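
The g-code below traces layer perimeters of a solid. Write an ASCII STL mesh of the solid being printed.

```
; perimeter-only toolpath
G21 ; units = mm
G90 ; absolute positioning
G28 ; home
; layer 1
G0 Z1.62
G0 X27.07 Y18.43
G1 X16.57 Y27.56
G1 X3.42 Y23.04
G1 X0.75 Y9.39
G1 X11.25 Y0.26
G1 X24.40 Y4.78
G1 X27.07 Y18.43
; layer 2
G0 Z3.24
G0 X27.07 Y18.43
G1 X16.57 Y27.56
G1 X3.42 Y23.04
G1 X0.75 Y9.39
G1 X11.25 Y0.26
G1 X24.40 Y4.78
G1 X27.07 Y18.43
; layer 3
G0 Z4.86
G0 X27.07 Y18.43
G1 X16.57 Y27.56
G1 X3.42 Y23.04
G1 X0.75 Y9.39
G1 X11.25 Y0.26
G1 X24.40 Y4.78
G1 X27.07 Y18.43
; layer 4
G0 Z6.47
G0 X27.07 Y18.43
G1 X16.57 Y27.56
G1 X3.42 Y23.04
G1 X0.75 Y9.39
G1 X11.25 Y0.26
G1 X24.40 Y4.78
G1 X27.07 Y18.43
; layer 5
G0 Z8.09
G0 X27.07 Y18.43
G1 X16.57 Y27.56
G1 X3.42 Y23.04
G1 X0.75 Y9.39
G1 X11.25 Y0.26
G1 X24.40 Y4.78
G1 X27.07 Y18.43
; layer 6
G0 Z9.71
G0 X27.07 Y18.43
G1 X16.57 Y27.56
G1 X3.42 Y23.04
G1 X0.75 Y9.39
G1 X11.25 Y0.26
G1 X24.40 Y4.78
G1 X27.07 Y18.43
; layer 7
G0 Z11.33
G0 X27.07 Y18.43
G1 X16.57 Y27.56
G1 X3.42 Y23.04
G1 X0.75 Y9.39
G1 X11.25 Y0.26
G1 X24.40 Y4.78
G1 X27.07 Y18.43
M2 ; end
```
solid part
  facet normal 0.0000 0.0000 -1.0000
    outer loop
      vertex 3.42 23.04 0.00
      vertex 16.57 27.56 0.00
      vertex 27.07 18.43 0.00
    endloop
  endfacet
  facet normal 0.0000 0.0000 -1.0000
    outer loop
      vertex 0.75 9.39 0.00
      vertex 3.42 23.04 0.00
      vertex 27.07 18.43 0.00
    endloop
  endfacet
  facet normal 0.0000 0.0000 -1.0000
    outer loop
      vertex 11.25 0.26 0.00
      vertex 0.75 9.39 0.00
      vertex 27.07 18.43 0.00
    endloop
  endfacet
  facet normal 0.0000 0.0000 -1.0000
    outer loop
      vertex 24.40 4.78 0.00
      vertex 11.25 0.26 0.00
      vertex 27.07 18.43 0.00
    endloop
  endfacet
  facet normal 0.0000 0.0000 1.0000
    outer loop
      vertex 27.07 18.43 11.33
      vertex 16.57 27.56 11.33
      vertex 3.42 23.04 11.33
    endloop
  endfacet
  facet normal 0.0000 0.0000 1.0000
    outer loop
      vertex 27.07 18.43 11.33
      vertex 3.42 23.04 11.33
      vertex 0.75 9.39 11.33
    endloop
  endfacet
  facet normal 0.0000 0.0000 1.0000
    outer loop
      vertex 27.07 18.43 11.33
      vertex 0.75 9.39 11.33
      vertex 11.25 0.26 11.33
    endloop
  endfacet
  facet normal 0.0000 0.0000 1.0000
    outer loop
      vertex 27.07 18.43 11.33
      vertex 11.25 0.26 11.33
      vertex 24.40 4.78 11.33
    endloop
  endfacet
  facet normal 0.6562 0.7546 0.0000
    outer loop
      vertex 27.07 18.43 0.00
      vertex 16.57 27.56 0.00
      vertex 16.57 27.56 11.33
    endloop
  endfacet
  facet normal 0.6562 0.7546 0.0000
    outer loop
      vertex 27.07 18.43 0.00
      vertex 16.57 27.56 11.33
      vertex 27.07 18.43 11.33
    endloop
  endfacet
  facet normal -0.3251 0.9457 0.0000
    outer loop
      vertex 16.57 27.56 0.00
      vertex 3.42 23.04 0.00
      vertex 3.42 23.04 11.33
    endloop
  endfacet
  facet normal -0.3251 0.9457 0.0000
    outer loop
      vertex 16.57 27.56 0.00
      vertex 3.42 23.04 11.33
      vertex 16.57 27.56 11.33
    endloop
  endfacet
  facet normal -0.9814 0.1920 0.0000
    outer loop
      vertex 3.42 23.04 0.00
      vertex 0.75 9.39 0.00
      vertex 0.75 9.39 11.33
    endloop
  endfacet
  facet normal -0.9814 0.1920 0.0000
    outer loop
      vertex 3.42 23.04 0.00
      vertex 0.75 9.39 11.33
      vertex 3.42 23.04 11.33
    endloop
  endfacet
  facet normal -0.6562 -0.7546 0.0000
    outer loop
      vertex 0.75 9.39 0.00
      vertex 11.25 0.26 0.00
      vertex 11.25 0.26 11.33
    endloop
  endfacet
  facet normal -0.6562 -0.7546 0.0000
    outer loop
      vertex 0.75 9.39 0.00
      vertex 11.25 0.26 11.33
      vertex 0.75 9.39 11.33
    endloop
  endfacet
  facet normal 0.3251 -0.9457 0.0000
    outer loop
      vertex 11.25 0.26 0.00
      vertex 24.40 4.78 0.00
      vertex 24.40 4.78 11.33
    endloop
  endfacet
  facet normal 0.3251 -0.9457 0.0000
    outer loop
      vertex 11.25 0.26 0.00
      vertex 24.40 4.78 11.33
      vertex 11.25 0.26 11.33
    endloop
  endfacet
  facet normal 0.9814 -0.1920 0.0000
    outer loop
      vertex 24.40 4.78 0.00
      vertex 27.07 18.43 0.00
      vertex 27.07 18.43 11.33
    endloop
  endfacet
  facet normal 0.9814 -0.1920 0.0000
    outer loop
      vertex 24.40 4.78 0.00
      vertex 27.07 18.43 11.33
      vertex 24.40 4.78 11.33
    endloop
  endfacet
endsolid part

The G0 Z moves step by Δz≈1.62 mm. Every layer's G1 loop is the same polygon, so the solid is a straight extrusion of it from z=0 to z≈11.3. Closing with flat bottom and top caps and triangulating gives 20 facets — a regular 6-sided prism (a cylinder approximated with 6 flat sides), circumscribed radius ≈ 13.9 mm, height ≈ 11.3 mm.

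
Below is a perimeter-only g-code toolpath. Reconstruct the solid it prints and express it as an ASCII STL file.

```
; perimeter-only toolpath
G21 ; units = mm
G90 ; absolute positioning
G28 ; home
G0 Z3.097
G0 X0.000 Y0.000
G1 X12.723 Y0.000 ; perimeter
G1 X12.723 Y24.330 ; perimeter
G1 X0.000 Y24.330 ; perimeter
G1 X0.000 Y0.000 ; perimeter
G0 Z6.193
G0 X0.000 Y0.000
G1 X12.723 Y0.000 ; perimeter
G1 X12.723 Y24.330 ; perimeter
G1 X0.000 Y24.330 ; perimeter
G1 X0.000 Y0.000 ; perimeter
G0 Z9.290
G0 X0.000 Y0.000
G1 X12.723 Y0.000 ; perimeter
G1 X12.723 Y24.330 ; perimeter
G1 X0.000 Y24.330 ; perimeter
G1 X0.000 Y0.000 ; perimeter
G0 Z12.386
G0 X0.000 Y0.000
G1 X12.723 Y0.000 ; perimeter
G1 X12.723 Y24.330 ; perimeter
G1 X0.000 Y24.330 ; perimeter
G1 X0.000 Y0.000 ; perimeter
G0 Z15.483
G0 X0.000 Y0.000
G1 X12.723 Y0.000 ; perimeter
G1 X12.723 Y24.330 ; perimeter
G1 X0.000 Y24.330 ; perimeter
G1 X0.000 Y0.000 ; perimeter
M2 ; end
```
solid part
  facet normal 0.0000 0.0000 -1.0000
    outer loop
      vertex 12.723 24.330 0.000
      vertex 12.723 0.000 0.000
      vertex 0.000 0.000 0.000
    endloop
  endfacet
  facet normal 0.0000 0.0000 -1.0000
    outer loop
      vertex 0.000 24.330 0.000
      vertex 12.723 24.330 0.000
      vertex 0.000 0.000 0.000
    endloop
  endfacet
  facet normal 0.0000 0.0000 1.0000
    outer loop
      vertex 0.000 0.000 15.483
      vertex 12.723 0.000 15.483
      vertex 12.723 24.330 15.483
    endloop
  endfacet
  facet normal 0.0000 0.0000 1.0000
    outer loop
      vertex 0.000 0.000 15.483
      vertex 12.723 24.330 15.483
      vertex 0.000 24.330 15.483
    endloop
  endfacet
  facet normal 0.0000 -1.0000 0.0000
    outer loop
      vertex 0.000 0.000 0.000
      vertex 12.723 0.000 0.000
      vertex 12.723 0.000 15.483
    endloop
  endfacet
  facet normal 0.0000 -1.0000 0.0000
    outer loop
      vertex 0.000 0.000 0.000
      vertex 12.723 0.000 15.483
      vertex 0.000 0.000 15.483
    endloop
  endfacet
  facet normal 0.0000 1.0000 0.0000
    outer loop
      vertex 12.723 24.330 15.483
      vertex 12.723 24.330 0.000
      vertex 0.000 24.330 0.000
    endloop
  endfacet
  facet normal 0.0000 1.0000 0.0000
    outer loop
      vertex 0.000 24.330 15.483
      vertex 12.723 24.330 15.483
      vertex 0.000 24.330 0.000
    endloop
  endfacet
  facet normal -1.0000 0.0000 0.0000
    outer loop
      vertex 0.000 24.330 15.483
      vertex 0.000 24.330 0.000
      vertex 0.000 0.000 0.000
    endloop
  endfacet
  facet normal -1.0000 0.0000 0.0000
    outer loop
      vertex 0.000 0.000 15.483
      vertex 0.000 24.330 15.483
      vertex 0.000 0.000 0.000
    endloop
  endfacet
  facet normal 1.0000 0.0000 0.0000
    outer loop
      vertex 12.723 0.000 0.000
      vertex 12.723 24.330 0.000
      vertex 12.723 24.330 15.483
    endloop
  endfacet
  facet normal 1.0000 0.0000 0.0000
    outer loop
      vertex 12.723 0.000 0.000
      vertex 12.723 24.330 15.483
      vertex 12.723 0.000 15.483
    endloop
  endfacet
endsolid part

The G0 Z moves step by Δz≈3.097 mm. Every layer's G1 loop is the same polygon, so the solid is a straight extrusion of it from z=0 to z≈15.5. Closing with flat bottom and top caps and triangulating gives 12 facets — a rectangular box, roughly 12.7 × 24.3 mm footprint and 15.5 mm tall.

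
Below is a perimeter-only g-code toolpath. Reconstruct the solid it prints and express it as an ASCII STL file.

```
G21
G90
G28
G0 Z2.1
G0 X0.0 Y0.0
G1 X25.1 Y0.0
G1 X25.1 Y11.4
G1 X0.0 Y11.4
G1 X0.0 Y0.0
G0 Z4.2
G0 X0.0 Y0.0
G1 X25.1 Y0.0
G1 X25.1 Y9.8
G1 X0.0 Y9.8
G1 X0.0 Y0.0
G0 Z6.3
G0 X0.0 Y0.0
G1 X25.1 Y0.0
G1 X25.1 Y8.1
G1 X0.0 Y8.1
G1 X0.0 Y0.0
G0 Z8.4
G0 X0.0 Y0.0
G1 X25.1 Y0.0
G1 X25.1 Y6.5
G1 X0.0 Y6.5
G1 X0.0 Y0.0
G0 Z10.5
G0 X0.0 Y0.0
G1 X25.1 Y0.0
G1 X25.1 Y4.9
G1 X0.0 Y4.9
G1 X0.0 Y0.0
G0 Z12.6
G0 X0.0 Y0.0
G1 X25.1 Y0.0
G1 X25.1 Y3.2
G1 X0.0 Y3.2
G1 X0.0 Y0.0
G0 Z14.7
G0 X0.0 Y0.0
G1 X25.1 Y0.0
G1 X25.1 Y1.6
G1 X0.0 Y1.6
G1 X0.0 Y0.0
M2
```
solid part
  facet normal 0.0000 0.0000 -1.0000
    outer loop
      vertex 25.1 13.0 0.0
      vertex 25.1 0.0 0.0
      vertex 0.0 0.0 0.0
    endloop
  endfacet
  facet normal 0.0000 0.0000 -1.0000
    outer loop
      vertex 0.0 13.0 0.0
      vertex 25.1 13.0 0.0
      vertex 0.0 0.0 0.0
    endloop
  endfacet
  facet normal 0.0000 -1.0000 0.0000
    outer loop
      vertex 0.0 0.0 0.0
      vertex 25.1 0.0 0.0
      vertex 25.1 0.0 16.8
    endloop
  endfacet
  facet normal 0.0000 -1.0000 0.0000
    outer loop
      vertex 0.0 0.0 0.0
      vertex 25.1 0.0 16.8
      vertex 0.0 0.0 16.8
    endloop
  endfacet
  facet normal 0.0000 0.7909 0.6120
    outer loop
      vertex 0.0 0.0 16.8
      vertex 25.1 0.0 16.8
      vertex 25.1 13.0 0.0
    endloop
  endfacet
  facet normal 0.0000 0.7909 0.6120
    outer loop
      vertex 0.0 0.0 16.8
      vertex 25.1 13.0 0.0
      vertex 0.0 13.0 0.0
    endloop
  endfacet
  facet normal -1.0000 0.0000 0.0000
    outer loop
      vertex 0.0 0.0 16.8
      vertex 0.0 13.0 0.0
      vertex 0.0 0.0 0.0
    endloop
  endfacet
  facet normal 1.0000 0.0000 0.0000
    outer loop
      vertex 25.1 0.0 0.0
      vertex 25.1 13.0 0.0
      vertex 25.1 0.0 16.8
    endloop
  endfacet
endsolid part

The G0 Z moves step by Δz≈2.1 mm. The G1 loops shrink linearly with z, so the solid tapers from its base footprint up to z≈16.8. Closing with a flat bottom cap and the tapered top and triangulating gives 8 facets — a wedge (ramp): 25.1 × 13 mm base, rising to 16.8 mm along the y=0 edge and sloping linearly to z=0 at y=13.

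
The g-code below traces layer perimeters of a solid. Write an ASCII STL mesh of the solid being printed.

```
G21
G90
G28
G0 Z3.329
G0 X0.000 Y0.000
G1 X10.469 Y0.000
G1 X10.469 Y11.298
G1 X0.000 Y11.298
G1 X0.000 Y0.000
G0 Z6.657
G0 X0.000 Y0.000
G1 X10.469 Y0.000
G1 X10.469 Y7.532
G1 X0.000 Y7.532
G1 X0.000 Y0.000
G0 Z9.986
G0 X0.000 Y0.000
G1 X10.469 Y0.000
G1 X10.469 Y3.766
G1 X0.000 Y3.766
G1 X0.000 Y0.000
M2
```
solid part
  facet normal 0.0000 0.0000 -1.0000
    outer loop
      vertex 10.469 15.064 0.000
      vertex 10.469 0.000 0.000
      vertex 0.000 0.000 0.000
    endloop
  endfacet
  facet normal 0.0000 0.0000 -1.0000
    outer loop
      vertex 0.000 15.064 0.000
      vertex 10.469 15.064 0.000
      vertex 0.000 0.000 0.000
    endloop
  endfacet
  facet normal 0.0000 -1.0000 0.0000
    outer loop
      vertex 0.000 0.000 0.000
      vertex 10.469 0.000 0.000
      vertex 10.469 0.000 13.314
    endloop
  endfacet
  facet normal 0.0000 -1.0000 0.0000
    outer loop
      vertex 0.000 0.000 0.000
      vertex 10.469 0.000 13.314
      vertex 0.000 0.000 13.314
    endloop
  endfacet
  facet normal 0.0000 0.6622 0.7493
    outer loop
      vertex 0.000 0.000 13.314
      vertex 10.469 0.000 13.314
      vertex 10.469 15.064 0.000
    endloop
  endfacet
  facet normal 0.0000 0.6622 0.7493
    outer loop
      vertex 0.000 0.000 13.314
      vertex 10.469 15.064 0.000
      vertex 0.000 15.064 0.000
    endloop
  endfacet
  facet normal -1.0000 0.0000 0.0000
    outer loop
      vertex 0.000 0.000 13.314
      vertex 0.000 15.064 0.000
      vertex 0.000 0.000 0.000
    endloop
  endfacet
  facet normal 1.0000 0.0000 0.0000
    outer loop
      vertex 10.469 0.000 0.000
      vertex 10.469 15.064 0.000
      vertex 10.469 0.000 13.314
    endloop
  endfacet
endsolid part

The G0 Z moves step by Δz≈3.329 mm. The G1 loops shrink linearly with z, so the solid tapers from its base footprint up to z≈13.3. Closing with a flat bottom cap and the tapered top and triangulating gives 8 facets — a wedge (ramp): 10.5 × 15.1 mm base, rising to 13.3 mm along the y=0 edge and sloping linearly to z=0 at y=15.1.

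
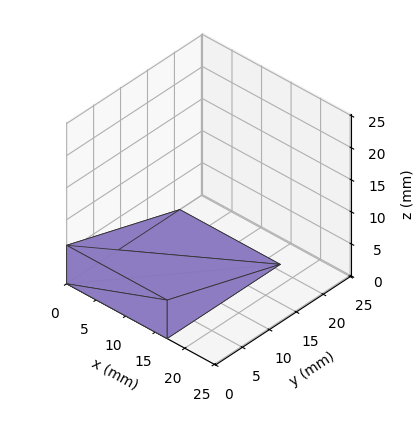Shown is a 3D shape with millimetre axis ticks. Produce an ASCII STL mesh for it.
Reading the render: the shape is a wedge (ramp): 17 × 21 mm base, rising to 6 mm along the y=0 edge and sloping linearly to z=0 at y=21 (dimensions read to the nearest mm from the axis ticks). For the STL, each face is triangulated and given an outward normal.

solid part
  facet normal 0.0000 0.0000 -1.0000
    outer loop
      vertex 17.0 21.0 0.0
      vertex 17.0 0.0 0.0
      vertex 0.0 0.0 0.0
    endloop
  endfacet
  facet normal 0.0000 0.0000 -1.0000
    outer loop
      vertex 0.0 21.0 0.0
      vertex 17.0 21.0 0.0
      vertex 0.0 0.0 0.0
    endloop
  endfacet
  facet normal 0.0000 -1.0000 0.0000
    outer loop
      vertex 0.0 0.0 0.0
      vertex 17.0 0.0 0.0
      vertex 17.0 0.0 6.0
    endloop
  endfacet
  facet normal 0.0000 -1.0000 0.0000
    outer loop
      vertex 0.0 0.0 0.0
      vertex 17.0 0.0 6.0
      vertex 0.0 0.0 6.0
    endloop
  endfacet
  facet normal 0.0000 0.2747 0.9615
    outer loop
      vertex 0.0 0.0 6.0
      vertex 17.0 0.0 6.0
      vertex 17.0 21.0 0.0
    endloop
  endfacet
  facet normal 0.0000 0.2747 0.9615
    outer loop
      vertex 0.0 0.0 6.0
      vertex 17.0 21.0 0.0
      vertex 0.0 21.0 0.0
    endloop
  endfacet
  facet normal -1.0000 0.0000 0.0000
    outer loop
      vertex 0.0 0.0 6.0
      vertex 0.0 21.0 0.0
      vertex 0.0 0.0 0.0
    endloop
  endfacet
  facet normal 1.0000 0.0000 0.0000
    outer loop
      vertex 17.0 0.0 0.0
      vertex 17.0 21.0 0.0
      vertex 17.0 0.0 6.0
    endloop
  endfacet
endsolid part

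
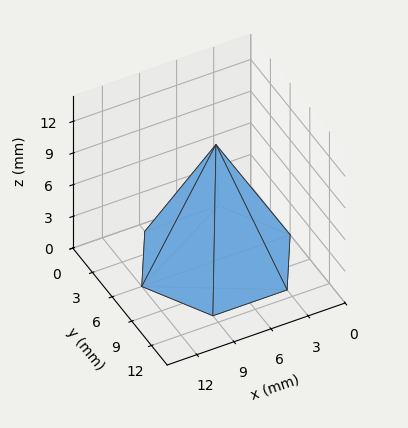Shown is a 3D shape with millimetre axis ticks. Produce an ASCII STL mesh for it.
Reading the render: the shape is a regular 6-sided pyramid, base circumscribed radius ≈ 6 mm, apex at z ≈ 11 mm (dimensions read to the nearest mm from the axis ticks). For the STL, each face is triangulated and given an outward normal.

solid part
  facet normal 0.0000 0.0000 -1.0000
    outer loop
      vertex 3.000 11.196 0.000
      vertex 9.000 11.196 0.000
      vertex 12.000 6.000 0.000
    endloop
  endfacet
  facet normal 0.0000 0.0000 -1.0000
    outer loop
      vertex 0.000 6.000 0.000
      vertex 3.000 11.196 0.000
      vertex 12.000 6.000 0.000
    endloop
  endfacet
  facet normal 0.0000 0.0000 -1.0000
    outer loop
      vertex 3.000 0.804 0.000
      vertex 0.000 6.000 0.000
      vertex 12.000 6.000 0.000
    endloop
  endfacet
  facet normal 0.0000 0.0000 -1.0000
    outer loop
      vertex 9.000 0.804 0.000
      vertex 3.000 0.804 0.000
      vertex 12.000 6.000 0.000
    endloop
  endfacet
  facet normal 0.7831 0.4521 0.4271
    outer loop
      vertex 12.000 6.000 0.000
      vertex 9.000 11.196 0.000
      vertex 6.000 6.000 11.000
    endloop
  endfacet
  facet normal 0.0000 0.9042 0.4271
    outer loop
      vertex 9.000 11.196 0.000
      vertex 3.000 11.196 0.000
      vertex 6.000 6.000 11.000
    endloop
  endfacet
  facet normal -0.7831 0.4521 0.4271
    outer loop
      vertex 3.000 11.196 0.000
      vertex 0.000 6.000 0.000
      vertex 6.000 6.000 11.000
    endloop
  endfacet
  facet normal -0.7831 -0.4521 0.4271
    outer loop
      vertex 0.000 6.000 0.000
      vertex 3.000 0.804 0.000
      vertex 6.000 6.000 11.000
    endloop
  endfacet
  facet normal 0.0000 -0.9042 0.4271
    outer loop
      vertex 3.000 0.804 0.000
      vertex 9.000 0.804 0.000
      vertex 6.000 6.000 11.000
    endloop
  endfacet
  facet normal 0.7831 -0.4521 0.4271
    outer loop
      vertex 9.000 0.804 0.000
      vertex 12.000 6.000 0.000
      vertex 6.000 6.000 11.000
    endloop
  endfacet
endsolid part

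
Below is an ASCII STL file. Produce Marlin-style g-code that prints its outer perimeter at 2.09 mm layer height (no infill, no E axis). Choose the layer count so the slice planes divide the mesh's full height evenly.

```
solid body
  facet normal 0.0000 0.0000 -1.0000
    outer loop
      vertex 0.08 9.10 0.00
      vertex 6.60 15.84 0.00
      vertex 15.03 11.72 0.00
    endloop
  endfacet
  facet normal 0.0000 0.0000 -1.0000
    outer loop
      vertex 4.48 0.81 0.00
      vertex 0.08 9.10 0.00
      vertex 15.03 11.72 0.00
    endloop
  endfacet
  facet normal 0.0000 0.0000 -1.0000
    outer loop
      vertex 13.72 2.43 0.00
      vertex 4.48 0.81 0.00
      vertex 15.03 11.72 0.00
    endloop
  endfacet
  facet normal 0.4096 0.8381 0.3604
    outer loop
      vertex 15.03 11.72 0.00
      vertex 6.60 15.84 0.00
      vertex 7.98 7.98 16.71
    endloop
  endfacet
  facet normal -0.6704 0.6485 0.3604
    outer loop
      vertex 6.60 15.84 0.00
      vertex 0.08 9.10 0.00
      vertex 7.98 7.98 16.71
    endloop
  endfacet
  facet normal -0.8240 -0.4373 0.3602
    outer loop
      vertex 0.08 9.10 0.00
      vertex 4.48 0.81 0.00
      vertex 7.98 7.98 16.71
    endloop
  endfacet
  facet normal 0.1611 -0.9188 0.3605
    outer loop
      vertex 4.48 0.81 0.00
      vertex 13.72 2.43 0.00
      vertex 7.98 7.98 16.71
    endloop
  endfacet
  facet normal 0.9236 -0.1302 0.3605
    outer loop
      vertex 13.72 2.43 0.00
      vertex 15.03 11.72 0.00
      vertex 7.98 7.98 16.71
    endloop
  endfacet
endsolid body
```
; perimeter-only toolpath
G21 ; units = mm
G90 ; absolute positioning
G28 ; home
; layer 1
G0 Z2.09
G0 X14.15 Y11.25
G1 X6.77 Y14.86
G1 X1.07 Y8.96
G1 X4.92 Y1.71
G1 X13.00 Y3.12
G1 X14.15 Y11.25
; layer 2
G0 Z4.18
G0 X13.27 Y10.79
G1 X6.94 Y13.88
G1 X2.06 Y8.82
G1 X5.36 Y2.60
G1 X12.29 Y3.82
G1 X13.27 Y10.79
; layer 3
G0 Z6.27
G0 X12.39 Y10.32
G1 X7.12 Y12.89
G1 X3.04 Y8.68
G1 X5.79 Y3.50
G1 X11.57 Y4.51
G1 X12.39 Y10.32
; layer 4
G0 Z8.36
G0 X11.50 Y9.85
G1 X7.29 Y11.91
G1 X4.03 Y8.54
G1 X6.23 Y4.40
G1 X10.85 Y5.21
G1 X11.50 Y9.85
; layer 5
G0 Z10.44
G0 X10.62 Y9.38
G1 X7.46 Y10.93
G1 X5.02 Y8.40
G1 X6.67 Y5.29
G1 X10.13 Y5.90
G1 X10.62 Y9.38
; layer 6
G0 Z12.53
G0 X9.74 Y8.92
G1 X7.63 Y9.95
G1 X6.00 Y8.26
G1 X7.11 Y6.19
G1 X9.42 Y6.59
G1 X9.74 Y8.92
; layer 7
G0 Z14.62
G0 X8.86 Y8.45
G1 X7.81 Y8.96
G1 X6.99 Y8.12
G1 X7.54 Y7.08
G1 X8.70 Y7.29
G1 X8.86 Y8.45
M2 ; end

The solid is a regular 5-sided pyramid, base circumscribed radius ≈ 7.98 mm, apex at z ≈ 16.7 mm. Slicing at Δz = 2.09 mm — 8 equal slices spanning the solid's height, so layer i sits at z = i·h/8 — gives 7 non-empty perimeters. Each is a 5-segment closed polygon; G0 lifts to the layer z and rapids to the start vertex, then G1 traces the edges. The cross-section shrinks linearly with z (the slice at the apex is degenerate and omitted).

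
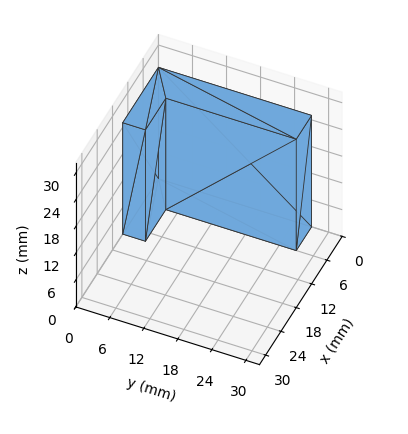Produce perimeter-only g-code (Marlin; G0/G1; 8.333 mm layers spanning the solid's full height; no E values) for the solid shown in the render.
Reading the render: the shape is an L-shaped prism: outer 14 × 27 mm, arm thicknesses ≈ 4 mm (horizontal) and 6 mm (vertical), extruded 25 mm in z (dimensions read to the nearest mm from the axis ticks). For the g-code, the solid's height is divided into equal slices at the stated Δz and each level perimeter traced with G1 moves after a G0 lift.

; perimeter-only toolpath
G21 ; units = mm
G90 ; absolute positioning
G28 ; home
; layer 1
G0 Z8.333
G0 X0.000 Y0.000
G1 X14.000 Y0.000
G1 X14.000 Y4.000
G1 X6.000 Y4.000
G1 X6.000 Y27.000
G1 X0.000 Y27.000
G1 X0.000 Y0.000
; layer 2
G0 Z16.667
G0 X0.000 Y0.000
G1 X14.000 Y0.000
G1 X14.000 Y4.000
G1 X6.000 Y4.000
G1 X6.000 Y27.000
G1 X0.000 Y27.000
G1 X0.000 Y0.000
; layer 3
G0 Z25.000
G0 X0.000 Y0.000
G1 X14.000 Y0.000
G1 X14.000 Y4.000
G1 X6.000 Y4.000
G1 X6.000 Y27.000
G1 X0.000 Y27.000
G1 X0.000 Y0.000
M2 ; end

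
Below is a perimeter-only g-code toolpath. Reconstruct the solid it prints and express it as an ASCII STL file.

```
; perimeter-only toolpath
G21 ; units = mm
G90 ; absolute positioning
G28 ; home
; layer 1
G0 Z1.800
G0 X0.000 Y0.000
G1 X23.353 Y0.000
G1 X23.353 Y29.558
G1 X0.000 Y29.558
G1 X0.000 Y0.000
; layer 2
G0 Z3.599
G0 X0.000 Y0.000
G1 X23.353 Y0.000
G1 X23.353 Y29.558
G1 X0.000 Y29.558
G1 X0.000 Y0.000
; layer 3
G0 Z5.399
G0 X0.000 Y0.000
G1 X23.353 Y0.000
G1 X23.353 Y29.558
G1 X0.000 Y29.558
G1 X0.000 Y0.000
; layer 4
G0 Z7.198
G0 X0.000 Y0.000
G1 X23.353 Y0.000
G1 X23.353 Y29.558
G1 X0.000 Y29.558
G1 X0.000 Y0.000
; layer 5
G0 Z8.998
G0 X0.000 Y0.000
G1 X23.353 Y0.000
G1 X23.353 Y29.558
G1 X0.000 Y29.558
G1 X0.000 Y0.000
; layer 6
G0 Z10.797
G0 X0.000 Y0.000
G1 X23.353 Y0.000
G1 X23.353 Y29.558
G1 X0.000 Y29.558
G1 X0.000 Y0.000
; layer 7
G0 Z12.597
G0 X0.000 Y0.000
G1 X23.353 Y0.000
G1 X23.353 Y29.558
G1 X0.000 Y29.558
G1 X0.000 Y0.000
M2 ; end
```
solid part
  facet normal 0.0000 0.0000 -1.0000
    outer loop
      vertex 23.353 29.558 0.000
      vertex 23.353 0.000 0.000
      vertex 0.000 0.000 0.000
    endloop
  endfacet
  facet normal 0.0000 0.0000 -1.0000
    outer loop
      vertex 0.000 29.558 0.000
      vertex 23.353 29.558 0.000
      vertex 0.000 0.000 0.000
    endloop
  endfacet
  facet normal 0.0000 0.0000 1.0000
    outer loop
      vertex 0.000 0.000 12.597
      vertex 23.353 0.000 12.597
      vertex 23.353 29.558 12.597
    endloop
  endfacet
  facet normal 0.0000 0.0000 1.0000
    outer loop
      vertex 0.000 0.000 12.597
      vertex 23.353 29.558 12.597
      vertex 0.000 29.558 12.597
    endloop
  endfacet
  facet normal 0.0000 -1.0000 0.0000
    outer loop
      vertex 0.000 0.000 0.000
      vertex 23.353 0.000 0.000
      vertex 23.353 0.000 12.597
    endloop
  endfacet
  facet normal 0.0000 -1.0000 0.0000
    outer loop
      vertex 0.000 0.000 0.000
      vertex 23.353 0.000 12.597
      vertex 0.000 0.000 12.597
    endloop
  endfacet
  facet normal 0.0000 1.0000 0.0000
    outer loop
      vertex 23.353 29.558 12.597
      vertex 23.353 29.558 0.000
      vertex 0.000 29.558 0.000
    endloop
  endfacet
  facet normal 0.0000 1.0000 0.0000
    outer loop
      vertex 0.000 29.558 12.597
      vertex 23.353 29.558 12.597
      vertex 0.000 29.558 0.000
    endloop
  endfacet
  facet normal -1.0000 0.0000 0.0000
    outer loop
      vertex 0.000 29.558 12.597
      vertex 0.000 29.558 0.000
      vertex 0.000 0.000 0.000
    endloop
  endfacet
  facet normal -1.0000 0.0000 0.0000
    outer loop
      vertex 0.000 0.000 12.597
      vertex 0.000 29.558 12.597
      vertex 0.000 0.000 0.000
    endloop
  endfacet
  facet normal 1.0000 0.0000 0.0000
    outer loop
      vertex 23.353 0.000 0.000
      vertex 23.353 29.558 0.000
      vertex 23.353 29.558 12.597
    endloop
  endfacet
  facet normal 1.0000 0.0000 0.0000
    outer loop
      vertex 23.353 0.000 0.000
      vertex 23.353 29.558 12.597
      vertex 23.353 0.000 12.597
    endloop
  endfacet
endsolid part

The G0 Z moves step by Δz≈1.800 mm. Every layer's G1 loop is the same polygon, so the solid is a straight extrusion of it from z=0 to z≈12.6. Closing with flat bottom and top caps and triangulating gives 12 facets — a rectangular box, roughly 23.4 × 29.6 mm footprint and 12.6 mm tall.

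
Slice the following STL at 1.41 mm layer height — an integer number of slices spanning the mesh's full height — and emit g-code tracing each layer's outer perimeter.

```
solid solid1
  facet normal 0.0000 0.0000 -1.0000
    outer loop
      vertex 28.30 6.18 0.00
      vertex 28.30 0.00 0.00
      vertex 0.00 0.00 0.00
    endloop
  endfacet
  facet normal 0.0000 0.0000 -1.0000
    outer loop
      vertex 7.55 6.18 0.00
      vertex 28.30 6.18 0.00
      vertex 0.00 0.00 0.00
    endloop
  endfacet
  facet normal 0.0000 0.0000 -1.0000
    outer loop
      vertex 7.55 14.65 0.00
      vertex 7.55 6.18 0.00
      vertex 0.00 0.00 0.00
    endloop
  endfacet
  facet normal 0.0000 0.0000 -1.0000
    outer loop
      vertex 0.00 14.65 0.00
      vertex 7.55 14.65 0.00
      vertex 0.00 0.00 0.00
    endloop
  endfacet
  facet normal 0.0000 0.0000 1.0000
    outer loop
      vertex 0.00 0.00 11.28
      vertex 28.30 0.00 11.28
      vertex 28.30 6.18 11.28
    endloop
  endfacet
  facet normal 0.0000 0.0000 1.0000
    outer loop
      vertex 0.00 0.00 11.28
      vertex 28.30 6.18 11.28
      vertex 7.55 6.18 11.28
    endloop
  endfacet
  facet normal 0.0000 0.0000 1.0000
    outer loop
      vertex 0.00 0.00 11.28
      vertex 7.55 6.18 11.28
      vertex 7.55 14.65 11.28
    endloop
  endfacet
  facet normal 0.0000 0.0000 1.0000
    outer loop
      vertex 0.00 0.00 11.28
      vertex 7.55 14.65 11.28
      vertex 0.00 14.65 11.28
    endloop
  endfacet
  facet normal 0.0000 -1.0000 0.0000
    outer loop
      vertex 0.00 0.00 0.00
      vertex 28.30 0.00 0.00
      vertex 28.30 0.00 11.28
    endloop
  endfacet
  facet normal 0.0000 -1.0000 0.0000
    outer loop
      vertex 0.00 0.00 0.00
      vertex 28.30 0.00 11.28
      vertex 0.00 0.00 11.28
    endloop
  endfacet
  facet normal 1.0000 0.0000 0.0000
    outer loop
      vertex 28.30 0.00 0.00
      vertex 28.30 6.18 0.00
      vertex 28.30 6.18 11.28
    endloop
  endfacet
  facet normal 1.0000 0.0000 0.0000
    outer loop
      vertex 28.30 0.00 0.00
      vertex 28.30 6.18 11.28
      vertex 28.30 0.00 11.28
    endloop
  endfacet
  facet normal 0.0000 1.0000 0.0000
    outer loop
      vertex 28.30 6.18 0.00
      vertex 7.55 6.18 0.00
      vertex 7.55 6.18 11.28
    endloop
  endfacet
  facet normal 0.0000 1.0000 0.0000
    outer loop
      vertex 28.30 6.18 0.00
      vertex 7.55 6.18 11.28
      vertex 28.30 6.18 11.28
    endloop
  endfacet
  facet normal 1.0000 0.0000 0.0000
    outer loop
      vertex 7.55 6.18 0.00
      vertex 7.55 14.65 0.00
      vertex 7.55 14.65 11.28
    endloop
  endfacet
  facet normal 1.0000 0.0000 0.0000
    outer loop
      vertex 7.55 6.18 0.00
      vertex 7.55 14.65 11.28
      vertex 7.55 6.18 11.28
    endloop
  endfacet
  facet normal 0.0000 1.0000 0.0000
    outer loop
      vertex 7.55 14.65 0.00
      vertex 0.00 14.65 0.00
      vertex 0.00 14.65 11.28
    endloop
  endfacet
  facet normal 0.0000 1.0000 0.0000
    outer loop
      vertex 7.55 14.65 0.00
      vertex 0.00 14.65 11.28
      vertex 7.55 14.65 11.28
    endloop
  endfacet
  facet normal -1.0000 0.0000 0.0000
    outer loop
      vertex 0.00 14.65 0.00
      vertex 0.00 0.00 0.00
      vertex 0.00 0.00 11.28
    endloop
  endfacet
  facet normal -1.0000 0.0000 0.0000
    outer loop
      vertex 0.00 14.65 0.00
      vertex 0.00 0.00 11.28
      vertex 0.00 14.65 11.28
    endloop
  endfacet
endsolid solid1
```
; perimeter-only toolpath
G21 ; units = mm
G90 ; absolute positioning
G28 ; home
; layer 1
G0 Z1.41
G0 X0.00 Y0.00
G1 X28.30 Y0.00
G1 X28.30 Y6.18
G1 X7.55 Y6.18
G1 X7.55 Y14.65
G1 X0.00 Y14.65
G1 X0.00 Y0.00
; layer 2
G0 Z2.82
G0 X0.00 Y0.00
G1 X28.30 Y0.00
G1 X28.30 Y6.18
G1 X7.55 Y6.18
G1 X7.55 Y14.65
G1 X0.00 Y14.65
G1 X0.00 Y0.00
; layer 3
G0 Z4.23
G0 X0.00 Y0.00
G1 X28.30 Y0.00
G1 X28.30 Y6.18
G1 X7.55 Y6.18
G1 X7.55 Y14.65
G1 X0.00 Y14.65
G1 X0.00 Y0.00
; layer 4
G0 Z5.64
G0 X0.00 Y0.00
G1 X28.30 Y0.00
G1 X28.30 Y6.18
G1 X7.55 Y6.18
G1 X7.55 Y14.65
G1 X0.00 Y14.65
G1 X0.00 Y0.00
; layer 5
G0 Z7.05
G0 X0.00 Y0.00
G1 X28.30 Y0.00
G1 X28.30 Y6.18
G1 X7.55 Y6.18
G1 X7.55 Y14.65
G1 X0.00 Y14.65
G1 X0.00 Y0.00
; layer 6
G0 Z8.46
G0 X0.00 Y0.00
G1 X28.30 Y0.00
G1 X28.30 Y6.18
G1 X7.55 Y6.18
G1 X7.55 Y14.65
G1 X0.00 Y14.65
G1 X0.00 Y0.00
; layer 7
G0 Z9.87
G0 X0.00 Y0.00
G1 X28.30 Y0.00
G1 X28.30 Y6.18
G1 X7.55 Y6.18
G1 X7.55 Y14.65
G1 X0.00 Y14.65
G1 X0.00 Y0.00
; layer 8
G0 Z11.28
G0 X0.00 Y0.00
G1 X28.30 Y0.00
G1 X28.30 Y6.18
G1 X7.55 Y6.18
G1 X7.55 Y14.65
G1 X0.00 Y14.65
G1 X0.00 Y0.00
M2 ; end

The solid is an L-shaped prism: outer 28.3 × 14.7 mm, arm thicknesses ≈ 6.18 mm (horizontal) and 7.55 mm (vertical), extruded 11.3 mm in z. Slicing at Δz = 1.41 mm — 8 equal slices spanning the solid's height, so layer i sits at z = i·h/8 — gives 8 non-empty perimeters. Each is a 6-segment closed polygon; G0 lifts to the layer z and rapids to the start vertex, then G1 traces the edges.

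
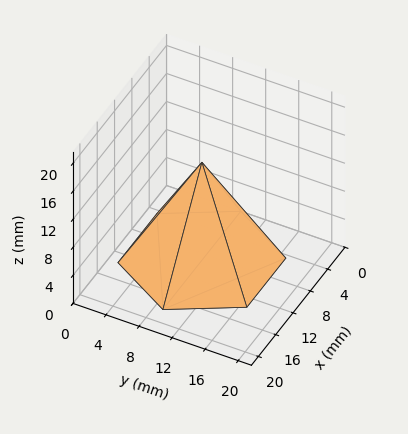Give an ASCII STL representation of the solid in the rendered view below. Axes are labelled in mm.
Reading the render: the shape is a regular 6-sided pyramid, base circumscribed radius ≈ 9 mm, apex at z ≈ 14 mm (dimensions read to the nearest mm from the axis ticks). For the STL, each face is triangulated and given an outward normal.

solid part
  facet normal 0.0000 0.0000 -1.0000
    outer loop
      vertex 4.500 16.794 0.000
      vertex 13.500 16.794 0.000
      vertex 18.000 9.000 0.000
    endloop
  endfacet
  facet normal 0.0000 0.0000 -1.0000
    outer loop
      vertex 0.000 9.000 0.000
      vertex 4.500 16.794 0.000
      vertex 18.000 9.000 0.000
    endloop
  endfacet
  facet normal 0.0000 0.0000 -1.0000
    outer loop
      vertex 4.500 1.206 0.000
      vertex 0.000 9.000 0.000
      vertex 18.000 9.000 0.000
    endloop
  endfacet
  facet normal 0.0000 0.0000 -1.0000
    outer loop
      vertex 13.500 1.206 0.000
      vertex 4.500 1.206 0.000
      vertex 18.000 9.000 0.000
    endloop
  endfacet
  facet normal 0.7567 0.4369 0.4864
    outer loop
      vertex 18.000 9.000 0.000
      vertex 13.500 16.794 0.000
      vertex 9.000 9.000 14.000
    endloop
  endfacet
  facet normal 0.0000 0.8737 0.4864
    outer loop
      vertex 13.500 16.794 0.000
      vertex 4.500 16.794 0.000
      vertex 9.000 9.000 14.000
    endloop
  endfacet
  facet normal -0.7567 0.4369 0.4864
    outer loop
      vertex 4.500 16.794 0.000
      vertex 0.000 9.000 0.000
      vertex 9.000 9.000 14.000
    endloop
  endfacet
  facet normal -0.7567 -0.4369 0.4864
    outer loop
      vertex 0.000 9.000 0.000
      vertex 4.500 1.206 0.000
      vertex 9.000 9.000 14.000
    endloop
  endfacet
  facet normal 0.0000 -0.8737 0.4864
    outer loop
      vertex 4.500 1.206 0.000
      vertex 13.500 1.206 0.000
      vertex 9.000 9.000 14.000
    endloop
  endfacet
  facet normal 0.7567 -0.4369 0.4864
    outer loop
      vertex 13.500 1.206 0.000
      vertex 18.000 9.000 0.000
      vertex 9.000 9.000 14.000
    endloop
  endfacet
endsolid part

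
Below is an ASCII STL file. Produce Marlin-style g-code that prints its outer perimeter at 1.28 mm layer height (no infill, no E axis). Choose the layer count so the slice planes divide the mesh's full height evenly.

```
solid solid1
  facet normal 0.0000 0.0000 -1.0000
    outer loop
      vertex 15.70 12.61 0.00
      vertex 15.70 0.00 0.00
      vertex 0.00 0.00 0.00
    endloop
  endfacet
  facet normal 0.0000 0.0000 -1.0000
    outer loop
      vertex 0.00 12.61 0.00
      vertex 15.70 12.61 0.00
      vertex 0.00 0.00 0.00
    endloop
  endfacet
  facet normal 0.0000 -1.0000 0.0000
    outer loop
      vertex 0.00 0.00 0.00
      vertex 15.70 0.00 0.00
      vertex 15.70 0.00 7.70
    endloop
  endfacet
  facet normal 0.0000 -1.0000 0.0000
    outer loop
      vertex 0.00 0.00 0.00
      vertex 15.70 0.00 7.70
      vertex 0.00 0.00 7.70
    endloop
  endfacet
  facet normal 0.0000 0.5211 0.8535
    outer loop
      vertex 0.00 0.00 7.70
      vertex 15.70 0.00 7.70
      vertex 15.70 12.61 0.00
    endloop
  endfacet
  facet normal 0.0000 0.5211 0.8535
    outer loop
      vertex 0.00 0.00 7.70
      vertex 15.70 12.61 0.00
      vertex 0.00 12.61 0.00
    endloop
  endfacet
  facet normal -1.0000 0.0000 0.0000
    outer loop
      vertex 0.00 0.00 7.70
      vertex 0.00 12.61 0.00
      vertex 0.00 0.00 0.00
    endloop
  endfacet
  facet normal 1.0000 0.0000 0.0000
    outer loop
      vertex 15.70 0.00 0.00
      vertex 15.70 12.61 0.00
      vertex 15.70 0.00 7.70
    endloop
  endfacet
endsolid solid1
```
; perimeter-only toolpath
G21 ; units = mm
G90 ; absolute positioning
G28 ; home
; layer 1
G0 Z1.28
G0 X0.00 Y0.00
G1 X15.70 Y0.00
G1 X15.70 Y10.51
G1 X0.00 Y10.51
G1 X0.00 Y0.00
; layer 2
G0 Z2.57
G0 X0.00 Y0.00
G1 X15.70 Y0.00
G1 X15.70 Y8.41
G1 X0.00 Y8.41
G1 X0.00 Y0.00
; layer 3
G0 Z3.85
G0 X0.00 Y0.00
G1 X15.70 Y0.00
G1 X15.70 Y6.30
G1 X0.00 Y6.30
G1 X0.00 Y0.00
; layer 4
G0 Z5.13
G0 X0.00 Y0.00
G1 X15.70 Y0.00
G1 X15.70 Y4.20
G1 X0.00 Y4.20
G1 X0.00 Y0.00
; layer 5
G0 Z6.42
G0 X0.00 Y0.00
G1 X15.70 Y0.00
G1 X15.70 Y2.10
G1 X0.00 Y2.10
G1 X0.00 Y0.00
M2 ; end

The solid is a wedge (ramp): 15.7 × 12.6 mm base, rising to 7.7 mm along the y=0 edge and sloping linearly to z=0 at y=12.6. Slicing at Δz = 1.28 mm — 6 equal slices spanning the solid's height, so layer i sits at z = i·h/6 — gives 5 non-empty perimeters. Each is a 4-segment closed polygon; G0 lifts to the layer z and rapids to the start vertex, then G1 traces the edges. The cross-section shrinks linearly with z (the slice at the apex is degenerate and omitted).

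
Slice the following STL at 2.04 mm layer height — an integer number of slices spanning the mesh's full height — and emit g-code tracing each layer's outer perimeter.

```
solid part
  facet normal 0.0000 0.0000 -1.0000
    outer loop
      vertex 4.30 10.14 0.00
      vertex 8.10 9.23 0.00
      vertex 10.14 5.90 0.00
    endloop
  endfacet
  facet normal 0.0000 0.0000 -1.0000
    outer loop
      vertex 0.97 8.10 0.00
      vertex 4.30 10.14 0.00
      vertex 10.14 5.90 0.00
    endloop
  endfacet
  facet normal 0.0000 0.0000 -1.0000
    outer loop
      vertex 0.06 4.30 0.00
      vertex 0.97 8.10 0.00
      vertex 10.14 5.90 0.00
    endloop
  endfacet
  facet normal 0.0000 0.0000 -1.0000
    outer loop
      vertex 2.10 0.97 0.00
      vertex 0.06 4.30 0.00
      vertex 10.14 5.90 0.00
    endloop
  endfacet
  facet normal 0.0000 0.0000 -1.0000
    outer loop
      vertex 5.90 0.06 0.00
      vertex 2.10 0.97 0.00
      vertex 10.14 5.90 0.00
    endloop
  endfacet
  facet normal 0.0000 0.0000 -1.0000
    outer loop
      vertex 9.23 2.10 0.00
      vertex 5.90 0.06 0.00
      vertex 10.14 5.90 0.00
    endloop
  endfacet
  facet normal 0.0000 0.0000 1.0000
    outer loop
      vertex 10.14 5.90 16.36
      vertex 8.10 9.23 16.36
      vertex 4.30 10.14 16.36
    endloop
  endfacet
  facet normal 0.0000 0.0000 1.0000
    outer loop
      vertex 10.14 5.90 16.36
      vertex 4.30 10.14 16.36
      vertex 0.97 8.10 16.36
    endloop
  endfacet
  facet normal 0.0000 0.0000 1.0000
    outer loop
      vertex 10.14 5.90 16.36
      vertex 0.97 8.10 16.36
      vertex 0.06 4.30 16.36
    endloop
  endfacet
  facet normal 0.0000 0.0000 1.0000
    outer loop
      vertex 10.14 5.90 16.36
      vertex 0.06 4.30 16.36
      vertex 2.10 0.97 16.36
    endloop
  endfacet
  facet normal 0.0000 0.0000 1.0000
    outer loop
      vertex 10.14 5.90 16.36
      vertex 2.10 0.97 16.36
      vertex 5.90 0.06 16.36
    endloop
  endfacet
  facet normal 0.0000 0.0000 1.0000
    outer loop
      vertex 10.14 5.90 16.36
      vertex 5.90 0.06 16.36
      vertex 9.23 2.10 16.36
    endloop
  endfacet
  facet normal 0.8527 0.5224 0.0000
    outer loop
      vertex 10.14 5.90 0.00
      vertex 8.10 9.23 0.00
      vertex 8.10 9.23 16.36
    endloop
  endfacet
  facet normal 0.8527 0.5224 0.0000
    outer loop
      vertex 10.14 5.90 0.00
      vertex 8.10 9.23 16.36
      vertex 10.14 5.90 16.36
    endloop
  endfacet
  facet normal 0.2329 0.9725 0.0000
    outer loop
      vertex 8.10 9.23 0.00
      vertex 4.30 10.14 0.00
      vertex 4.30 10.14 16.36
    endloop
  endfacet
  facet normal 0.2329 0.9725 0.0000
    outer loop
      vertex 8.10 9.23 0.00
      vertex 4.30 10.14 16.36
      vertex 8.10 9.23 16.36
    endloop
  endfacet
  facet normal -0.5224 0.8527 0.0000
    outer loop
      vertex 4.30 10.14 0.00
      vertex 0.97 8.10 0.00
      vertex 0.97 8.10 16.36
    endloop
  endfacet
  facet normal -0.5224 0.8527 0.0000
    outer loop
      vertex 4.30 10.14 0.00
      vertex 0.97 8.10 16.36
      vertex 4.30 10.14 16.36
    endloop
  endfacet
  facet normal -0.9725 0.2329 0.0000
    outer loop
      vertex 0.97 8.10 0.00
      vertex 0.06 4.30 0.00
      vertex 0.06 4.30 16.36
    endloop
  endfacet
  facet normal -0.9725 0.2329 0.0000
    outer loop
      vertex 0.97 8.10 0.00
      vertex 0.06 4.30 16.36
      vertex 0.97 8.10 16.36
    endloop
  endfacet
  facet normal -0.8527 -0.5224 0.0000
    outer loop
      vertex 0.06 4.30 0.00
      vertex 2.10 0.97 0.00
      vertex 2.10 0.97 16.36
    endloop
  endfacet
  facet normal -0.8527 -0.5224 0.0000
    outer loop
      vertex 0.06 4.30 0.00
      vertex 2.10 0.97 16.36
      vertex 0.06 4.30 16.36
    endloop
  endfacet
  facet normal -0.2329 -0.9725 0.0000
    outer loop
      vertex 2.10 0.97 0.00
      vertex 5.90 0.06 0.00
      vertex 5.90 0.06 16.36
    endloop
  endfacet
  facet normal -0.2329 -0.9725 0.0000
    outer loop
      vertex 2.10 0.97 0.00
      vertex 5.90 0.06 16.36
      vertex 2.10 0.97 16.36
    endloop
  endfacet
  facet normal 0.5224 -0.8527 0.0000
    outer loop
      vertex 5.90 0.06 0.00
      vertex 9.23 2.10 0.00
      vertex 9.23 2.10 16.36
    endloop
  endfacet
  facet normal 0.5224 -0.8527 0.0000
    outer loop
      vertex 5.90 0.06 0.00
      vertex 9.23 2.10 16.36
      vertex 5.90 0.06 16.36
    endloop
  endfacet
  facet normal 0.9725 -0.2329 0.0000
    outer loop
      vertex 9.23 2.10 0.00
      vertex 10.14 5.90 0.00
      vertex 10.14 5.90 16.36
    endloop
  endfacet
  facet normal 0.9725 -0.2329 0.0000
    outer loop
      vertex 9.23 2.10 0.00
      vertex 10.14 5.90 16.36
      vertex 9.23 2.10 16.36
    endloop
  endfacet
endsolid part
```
; perimeter-only toolpath
G21 ; units = mm
G90 ; absolute positioning
G28 ; home
; layer 1
G0 Z2.04
G0 X10.14 Y5.90
G1 X8.10 Y9.23
G1 X4.30 Y10.14
G1 X0.97 Y8.10
G1 X0.06 Y4.30
G1 X2.10 Y0.97
G1 X5.90 Y0.06
G1 X9.23 Y2.10
G1 X10.14 Y5.90
; layer 2
G0 Z4.09
G0 X10.14 Y5.90
G1 X8.10 Y9.23
G1 X4.30 Y10.14
G1 X0.97 Y8.10
G1 X0.06 Y4.30
G1 X2.10 Y0.97
G1 X5.90 Y0.06
G1 X9.23 Y2.10
G1 X10.14 Y5.90
; layer 3
G0 Z6.13
G0 X10.14 Y5.90
G1 X8.10 Y9.23
G1 X4.30 Y10.14
G1 X0.97 Y8.10
G1 X0.06 Y4.30
G1 X2.10 Y0.97
G1 X5.90 Y0.06
G1 X9.23 Y2.10
G1 X10.14 Y5.90
; layer 4
G0 Z8.18
G0 X10.14 Y5.90
G1 X8.10 Y9.23
G1 X4.30 Y10.14
G1 X0.97 Y8.10
G1 X0.06 Y4.30
G1 X2.10 Y0.97
G1 X5.90 Y0.06
G1 X9.23 Y2.10
G1 X10.14 Y5.90
; layer 5
G0 Z10.22
G0 X10.14 Y5.90
G1 X8.10 Y9.23
G1 X4.30 Y10.14
G1 X0.97 Y8.10
G1 X0.06 Y4.30
G1 X2.10 Y0.97
G1 X5.90 Y0.06
G1 X9.23 Y2.10
G1 X10.14 Y5.90
; layer 6
G0 Z12.27
G0 X10.14 Y5.90
G1 X8.10 Y9.23
G1 X4.30 Y10.14
G1 X0.97 Y8.10
G1 X0.06 Y4.30
G1 X2.10 Y0.97
G1 X5.90 Y0.06
G1 X9.23 Y2.10
G1 X10.14 Y5.90
; layer 7
G0 Z14.31
G0 X10.14 Y5.90
G1 X8.10 Y9.23
G1 X4.30 Y10.14
G1 X0.97 Y8.10
G1 X0.06 Y4.30
G1 X2.10 Y0.97
G1 X5.90 Y0.06
G1 X9.23 Y2.10
G1 X10.14 Y5.90
; layer 8
G0 Z16.36
G0 X10.14 Y5.90
G1 X8.10 Y9.23
G1 X4.30 Y10.14
G1 X0.97 Y8.10
G1 X0.06 Y4.30
G1 X2.10 Y0.97
G1 X5.90 Y0.06
G1 X9.23 Y2.10
G1 X10.14 Y5.90
M2 ; end

The solid is a regular 8-sided prism (a cylinder approximated with 8 flat sides), circumscribed radius ≈ 5.1 mm, height ≈ 16.4 mm. Slicing at Δz = 2.04 mm — 8 equal slices spanning the solid's height, so layer i sits at z = i·h/8 — gives 8 non-empty perimeters. Each is a 8-segment closed polygon; G0 lifts to the layer z and rapids to the start vertex, then G1 traces the edges.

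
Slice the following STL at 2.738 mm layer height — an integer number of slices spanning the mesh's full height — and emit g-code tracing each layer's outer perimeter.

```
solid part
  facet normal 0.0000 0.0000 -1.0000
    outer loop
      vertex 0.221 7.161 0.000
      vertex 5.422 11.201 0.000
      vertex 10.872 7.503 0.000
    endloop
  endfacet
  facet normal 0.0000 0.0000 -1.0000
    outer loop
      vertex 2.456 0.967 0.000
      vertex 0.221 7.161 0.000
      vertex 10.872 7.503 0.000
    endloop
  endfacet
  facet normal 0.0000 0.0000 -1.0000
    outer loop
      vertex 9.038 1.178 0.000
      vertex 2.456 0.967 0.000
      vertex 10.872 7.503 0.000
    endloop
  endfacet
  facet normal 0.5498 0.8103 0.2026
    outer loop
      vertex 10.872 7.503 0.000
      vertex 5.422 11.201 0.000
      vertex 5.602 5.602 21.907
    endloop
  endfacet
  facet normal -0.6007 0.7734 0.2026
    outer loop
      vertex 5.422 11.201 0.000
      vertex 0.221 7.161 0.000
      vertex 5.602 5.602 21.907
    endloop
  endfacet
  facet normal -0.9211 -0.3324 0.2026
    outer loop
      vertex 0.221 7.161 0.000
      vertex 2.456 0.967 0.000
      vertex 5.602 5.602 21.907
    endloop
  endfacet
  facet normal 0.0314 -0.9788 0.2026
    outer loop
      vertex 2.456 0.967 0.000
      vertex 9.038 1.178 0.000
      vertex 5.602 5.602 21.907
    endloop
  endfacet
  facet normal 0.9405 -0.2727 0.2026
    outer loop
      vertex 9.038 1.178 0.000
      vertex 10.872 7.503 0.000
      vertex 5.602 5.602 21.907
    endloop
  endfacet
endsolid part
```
; perimeter-only toolpath
G21 ; units = mm
G90 ; absolute positioning
G28 ; home
; layer 1
G0 Z2.738
G0 X10.213 Y7.265
G1 X5.444 Y10.501
G1 X0.894 Y6.966
G1 X2.849 Y1.546
G1 X8.609 Y1.731
G1 X10.213 Y7.265
; layer 2
G0 Z5.477
G0 X9.555 Y7.028
G1 X5.467 Y9.801
G1 X1.566 Y6.771
G1 X3.243 Y2.126
G1 X8.179 Y2.284
G1 X9.555 Y7.028
; layer 3
G0 Z8.215
G0 X8.896 Y6.790
G1 X5.489 Y9.101
G1 X2.239 Y6.576
G1 X3.636 Y2.705
G1 X7.749 Y2.837
G1 X8.896 Y6.790
; layer 4
G0 Z10.954
G0 X8.237 Y6.553
G1 X5.512 Y8.402
G1 X2.912 Y6.381
G1 X4.029 Y3.284
G1 X7.320 Y3.390
G1 X8.237 Y6.553
; layer 5
G0 Z13.692
G0 X7.578 Y6.315
G1 X5.534 Y7.702
G1 X3.584 Y6.187
G1 X4.422 Y3.864
G1 X6.891 Y3.943
G1 X7.578 Y6.315
; layer 6
G0 Z16.430
G0 X6.920 Y6.077
G1 X5.557 Y7.002
G1 X4.257 Y5.992
G1 X4.816 Y4.443
G1 X6.461 Y4.496
G1 X6.920 Y6.077
; layer 7
G0 Z19.169
G0 X6.261 Y5.840
G1 X5.580 Y6.302
G1 X4.929 Y5.797
G1 X5.209 Y5.023
G1 X6.032 Y5.049
G1 X6.261 Y5.840
M2 ; end

The solid is a regular 5-sided pyramid, base circumscribed radius ≈ 5.6 mm, apex at z ≈ 21.9 mm. Slicing at Δz = 2.738 mm — 8 equal slices spanning the solid's height, so layer i sits at z = i·h/8 — gives 7 non-empty perimeters. Each is a 5-segment closed polygon; G0 lifts to the layer z and rapids to the start vertex, then G1 traces the edges. The cross-section shrinks linearly with z (the slice at the apex is degenerate and omitted).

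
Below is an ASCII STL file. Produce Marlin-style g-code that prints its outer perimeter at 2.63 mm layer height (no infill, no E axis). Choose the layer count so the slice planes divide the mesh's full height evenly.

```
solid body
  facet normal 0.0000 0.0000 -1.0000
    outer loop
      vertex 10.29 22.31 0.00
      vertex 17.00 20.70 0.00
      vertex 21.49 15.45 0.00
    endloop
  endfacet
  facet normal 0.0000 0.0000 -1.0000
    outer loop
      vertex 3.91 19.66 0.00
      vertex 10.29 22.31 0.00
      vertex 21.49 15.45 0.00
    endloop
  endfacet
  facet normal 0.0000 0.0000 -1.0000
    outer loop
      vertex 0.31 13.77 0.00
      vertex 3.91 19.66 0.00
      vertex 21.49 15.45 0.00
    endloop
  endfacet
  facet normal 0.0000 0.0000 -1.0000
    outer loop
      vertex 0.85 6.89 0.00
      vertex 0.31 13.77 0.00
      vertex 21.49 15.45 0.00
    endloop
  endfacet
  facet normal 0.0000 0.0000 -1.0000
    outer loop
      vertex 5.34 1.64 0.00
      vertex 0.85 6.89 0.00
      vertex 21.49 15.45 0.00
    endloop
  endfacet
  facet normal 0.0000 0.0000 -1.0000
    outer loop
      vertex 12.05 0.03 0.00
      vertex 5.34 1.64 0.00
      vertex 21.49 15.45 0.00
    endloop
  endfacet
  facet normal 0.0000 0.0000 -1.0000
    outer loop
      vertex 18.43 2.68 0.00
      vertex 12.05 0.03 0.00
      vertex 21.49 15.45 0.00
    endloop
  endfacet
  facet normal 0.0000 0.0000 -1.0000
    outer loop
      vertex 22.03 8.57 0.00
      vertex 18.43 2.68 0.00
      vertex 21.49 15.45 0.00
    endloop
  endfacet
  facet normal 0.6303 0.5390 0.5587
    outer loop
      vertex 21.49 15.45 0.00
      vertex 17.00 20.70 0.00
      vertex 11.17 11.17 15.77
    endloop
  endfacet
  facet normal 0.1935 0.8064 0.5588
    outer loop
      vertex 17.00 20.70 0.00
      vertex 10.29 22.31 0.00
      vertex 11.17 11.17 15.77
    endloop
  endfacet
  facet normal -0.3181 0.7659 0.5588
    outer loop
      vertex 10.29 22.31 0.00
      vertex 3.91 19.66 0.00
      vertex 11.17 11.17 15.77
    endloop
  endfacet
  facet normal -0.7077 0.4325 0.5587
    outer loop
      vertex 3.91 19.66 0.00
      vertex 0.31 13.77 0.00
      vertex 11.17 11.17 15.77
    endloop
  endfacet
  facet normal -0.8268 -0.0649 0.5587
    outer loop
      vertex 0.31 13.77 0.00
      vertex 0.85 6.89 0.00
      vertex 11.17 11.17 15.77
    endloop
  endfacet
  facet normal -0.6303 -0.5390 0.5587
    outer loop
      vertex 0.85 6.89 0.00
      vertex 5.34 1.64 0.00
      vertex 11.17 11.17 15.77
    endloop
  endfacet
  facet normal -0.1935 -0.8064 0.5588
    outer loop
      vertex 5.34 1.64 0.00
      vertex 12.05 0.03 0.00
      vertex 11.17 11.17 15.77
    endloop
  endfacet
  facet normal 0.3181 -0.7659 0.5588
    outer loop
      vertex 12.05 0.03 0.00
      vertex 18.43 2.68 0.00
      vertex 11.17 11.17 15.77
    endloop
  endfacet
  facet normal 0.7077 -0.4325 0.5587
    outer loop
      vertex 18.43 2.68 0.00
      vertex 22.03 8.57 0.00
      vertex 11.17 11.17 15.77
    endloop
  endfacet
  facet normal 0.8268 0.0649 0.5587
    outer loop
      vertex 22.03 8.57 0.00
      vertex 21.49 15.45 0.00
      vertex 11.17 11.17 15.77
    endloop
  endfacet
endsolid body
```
; perimeter-only toolpath
G21 ; units = mm
G90 ; absolute positioning
G28 ; home
; layer 1
G0 Z2.63
G0 X19.77 Y14.74
G1 X16.03 Y19.11
G1 X10.44 Y20.45
G1 X5.12 Y18.25
G1 X2.12 Y13.34
G1 X2.57 Y7.60
G1 X6.31 Y3.23
G1 X11.90 Y1.89
G1 X17.22 Y4.10
G1 X20.22 Y9.00
G1 X19.77 Y14.74
; layer 2
G0 Z5.26
G0 X18.05 Y14.02
G1 X15.06 Y17.52
G1 X10.58 Y18.60
G1 X6.33 Y16.83
G1 X3.93 Y12.90
G1 X4.29 Y8.32
G1 X7.28 Y4.82
G1 X11.76 Y3.74
G1 X16.01 Y5.51
G1 X18.41 Y9.44
G1 X18.05 Y14.02
; layer 3
G0 Z7.88
G0 X16.33 Y13.31
G1 X14.09 Y15.93
G1 X10.73 Y16.74
G1 X7.54 Y15.41
G1 X5.74 Y12.47
G1 X6.01 Y9.03
G1 X8.25 Y6.41
G1 X11.61 Y5.60
G1 X14.80 Y6.92
G1 X16.60 Y9.87
G1 X16.33 Y13.31
; layer 4
G0 Z10.51
G0 X14.61 Y12.60
G1 X13.11 Y14.35
G1 X10.88 Y14.88
G1 X8.75 Y14.00
G1 X7.55 Y12.04
G1 X7.73 Y9.74
G1 X9.23 Y7.99
G1 X11.46 Y7.46
G1 X13.59 Y8.34
G1 X14.79 Y10.30
G1 X14.61 Y12.60
; layer 5
G0 Z13.14
G0 X12.89 Y11.88
G1 X12.14 Y12.76
G1 X11.02 Y13.03
G1 X9.96 Y12.58
G1 X9.36 Y11.60
G1 X9.45 Y10.46
G1 X10.20 Y9.58
G1 X11.32 Y9.31
G1 X12.38 Y9.76
G1 X12.98 Y10.74
G1 X12.89 Y11.88
M2 ; end

The solid is a regular 10-sided pyramid, base circumscribed radius ≈ 11.2 mm, apex at z ≈ 15.8 mm. Slicing at Δz = 2.63 mm — 6 equal slices spanning the solid's height, so layer i sits at z = i·h/6 — gives 5 non-empty perimeters. Each is a 10-segment closed polygon; G0 lifts to the layer z and rapids to the start vertex, then G1 traces the edges. The cross-section shrinks linearly with z (the slice at the apex is degenerate and omitted).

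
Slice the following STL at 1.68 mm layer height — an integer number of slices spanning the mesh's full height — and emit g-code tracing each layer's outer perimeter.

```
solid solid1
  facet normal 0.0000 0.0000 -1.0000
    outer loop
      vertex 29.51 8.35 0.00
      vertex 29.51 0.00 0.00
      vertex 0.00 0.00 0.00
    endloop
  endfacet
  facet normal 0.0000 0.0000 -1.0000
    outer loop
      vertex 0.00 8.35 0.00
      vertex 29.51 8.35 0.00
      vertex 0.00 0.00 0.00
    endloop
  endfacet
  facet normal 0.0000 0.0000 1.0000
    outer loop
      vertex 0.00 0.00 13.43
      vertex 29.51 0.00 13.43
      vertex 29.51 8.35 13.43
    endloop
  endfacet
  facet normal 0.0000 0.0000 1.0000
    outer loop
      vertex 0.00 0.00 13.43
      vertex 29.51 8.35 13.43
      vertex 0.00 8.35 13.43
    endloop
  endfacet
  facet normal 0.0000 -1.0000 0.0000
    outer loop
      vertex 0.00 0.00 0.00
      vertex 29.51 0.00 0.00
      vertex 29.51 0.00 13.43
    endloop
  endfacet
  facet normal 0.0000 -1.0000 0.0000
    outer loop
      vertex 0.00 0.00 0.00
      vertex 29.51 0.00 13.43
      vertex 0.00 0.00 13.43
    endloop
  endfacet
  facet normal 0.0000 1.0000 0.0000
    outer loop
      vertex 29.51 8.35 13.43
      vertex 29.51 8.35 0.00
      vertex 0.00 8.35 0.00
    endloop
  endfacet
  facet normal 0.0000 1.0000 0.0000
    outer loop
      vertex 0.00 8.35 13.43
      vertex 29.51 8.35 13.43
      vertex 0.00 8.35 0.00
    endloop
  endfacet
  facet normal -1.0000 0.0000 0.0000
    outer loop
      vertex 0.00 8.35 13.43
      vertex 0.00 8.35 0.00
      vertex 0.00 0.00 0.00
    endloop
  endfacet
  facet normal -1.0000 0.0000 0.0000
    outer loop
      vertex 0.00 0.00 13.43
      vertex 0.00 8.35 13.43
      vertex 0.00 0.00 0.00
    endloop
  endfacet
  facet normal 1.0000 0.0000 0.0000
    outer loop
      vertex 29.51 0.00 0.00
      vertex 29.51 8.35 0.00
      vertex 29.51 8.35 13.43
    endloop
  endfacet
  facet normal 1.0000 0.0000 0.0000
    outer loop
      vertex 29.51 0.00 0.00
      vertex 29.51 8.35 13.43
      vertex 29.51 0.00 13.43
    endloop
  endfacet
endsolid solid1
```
; perimeter-only toolpath
G21 ; units = mm
G90 ; absolute positioning
G28 ; home
; layer 1
G0 Z1.68
G0 X0.00 Y0.00
G1 X29.51 Y0.00
G1 X29.51 Y8.35
G1 X0.00 Y8.35
G1 X0.00 Y0.00
; layer 2
G0 Z3.36
G0 X0.00 Y0.00
G1 X29.51 Y0.00
G1 X29.51 Y8.35
G1 X0.00 Y8.35
G1 X0.00 Y0.00
; layer 3
G0 Z5.04
G0 X0.00 Y0.00
G1 X29.51 Y0.00
G1 X29.51 Y8.35
G1 X0.00 Y8.35
G1 X0.00 Y0.00
; layer 4
G0 Z6.71
G0 X0.00 Y0.00
G1 X29.51 Y0.00
G1 X29.51 Y8.35
G1 X0.00 Y8.35
G1 X0.00 Y0.00
; layer 5
G0 Z8.39
G0 X0.00 Y0.00
G1 X29.51 Y0.00
G1 X29.51 Y8.35
G1 X0.00 Y8.35
G1 X0.00 Y0.00
; layer 6
G0 Z10.07
G0 X0.00 Y0.00
G1 X29.51 Y0.00
G1 X29.51 Y8.35
G1 X0.00 Y8.35
G1 X0.00 Y0.00
; layer 7
G0 Z11.75
G0 X0.00 Y0.00
G1 X29.51 Y0.00
G1 X29.51 Y8.35
G1 X0.00 Y8.35
G1 X0.00 Y0.00
; layer 8
G0 Z13.43
G0 X0.00 Y0.00
G1 X29.51 Y0.00
G1 X29.51 Y8.35
G1 X0.00 Y8.35
G1 X0.00 Y0.00
M2 ; end

The solid is a rectangular box, roughly 29.5 × 8.35 mm footprint and 13.4 mm tall. Slicing at Δz = 1.68 mm — 8 equal slices spanning the solid's height, so layer i sits at z = i·h/8 — gives 8 non-empty perimeters. Each is a 4-segment closed polygon; G0 lifts to the layer z and rapids to the start vertex, then G1 traces the edges.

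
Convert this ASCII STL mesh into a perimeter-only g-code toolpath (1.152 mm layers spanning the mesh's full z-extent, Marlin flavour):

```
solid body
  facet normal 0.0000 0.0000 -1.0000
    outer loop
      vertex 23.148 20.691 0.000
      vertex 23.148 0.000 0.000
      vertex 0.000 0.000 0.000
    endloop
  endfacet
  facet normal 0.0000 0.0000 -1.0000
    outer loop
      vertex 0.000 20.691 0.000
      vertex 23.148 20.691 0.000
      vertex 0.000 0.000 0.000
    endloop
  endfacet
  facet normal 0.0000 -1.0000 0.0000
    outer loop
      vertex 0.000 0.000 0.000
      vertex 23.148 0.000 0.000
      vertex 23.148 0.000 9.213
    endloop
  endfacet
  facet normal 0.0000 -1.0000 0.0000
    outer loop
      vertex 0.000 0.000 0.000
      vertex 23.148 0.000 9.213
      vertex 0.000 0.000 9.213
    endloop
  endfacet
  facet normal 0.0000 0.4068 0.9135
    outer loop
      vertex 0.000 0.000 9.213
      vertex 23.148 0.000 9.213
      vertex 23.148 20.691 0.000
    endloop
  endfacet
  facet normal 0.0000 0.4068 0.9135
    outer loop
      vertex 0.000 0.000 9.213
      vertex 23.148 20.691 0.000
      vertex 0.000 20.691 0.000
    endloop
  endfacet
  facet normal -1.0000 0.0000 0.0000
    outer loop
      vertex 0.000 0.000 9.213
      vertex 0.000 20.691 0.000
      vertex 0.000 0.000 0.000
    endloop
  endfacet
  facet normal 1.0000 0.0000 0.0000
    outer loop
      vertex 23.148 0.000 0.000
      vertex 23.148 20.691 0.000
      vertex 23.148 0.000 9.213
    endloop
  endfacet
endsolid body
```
; perimeter-only toolpath
G21 ; units = mm
G90 ; absolute positioning
G28 ; home
; layer 1
G0 Z1.152
G0 X0.000 Y0.000
G1 X23.148 Y0.000
G1 X23.148 Y18.105
G1 X0.000 Y18.105
G1 X0.000 Y0.000
; layer 2
G0 Z2.303
G0 X0.000 Y0.000
G1 X23.148 Y0.000
G1 X23.148 Y15.518
G1 X0.000 Y15.518
G1 X0.000 Y0.000
; layer 3
G0 Z3.455
G0 X0.000 Y0.000
G1 X23.148 Y0.000
G1 X23.148 Y12.932
G1 X0.000 Y12.932
G1 X0.000 Y0.000
; layer 4
G0 Z4.606
G0 X0.000 Y0.000
G1 X23.148 Y0.000
G1 X23.148 Y10.345
G1 X0.000 Y10.345
G1 X0.000 Y0.000
; layer 5
G0 Z5.758
G0 X0.000 Y0.000
G1 X23.148 Y0.000
G1 X23.148 Y7.759
G1 X0.000 Y7.759
G1 X0.000 Y0.000
; layer 6
G0 Z6.910
G0 X0.000 Y0.000
G1 X23.148 Y0.000
G1 X23.148 Y5.173
G1 X0.000 Y5.173
G1 X0.000 Y0.000
; layer 7
G0 Z8.061
G0 X0.000 Y0.000
G1 X23.148 Y0.000
G1 X23.148 Y2.586
G1 X0.000 Y2.586
G1 X0.000 Y0.000
M2 ; end

The solid is a wedge (ramp): 23.1 × 20.7 mm base, rising to 9.21 mm along the y=0 edge and sloping linearly to z=0 at y=20.7. Slicing at Δz = 1.152 mm — 8 equal slices spanning the solid's height, so layer i sits at z = i·h/8 — gives 7 non-empty perimeters. Each is a 4-segment closed polygon; G0 lifts to the layer z and rapids to the start vertex, then G1 traces the edges. The cross-section shrinks linearly with z (the slice at the apex is degenerate and omitted).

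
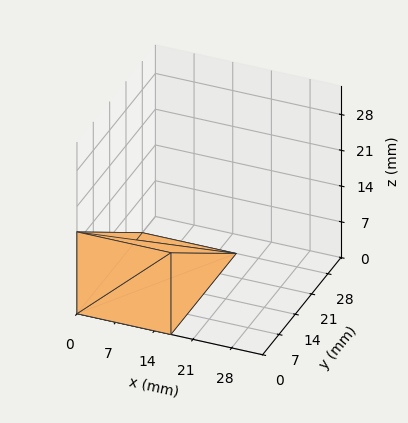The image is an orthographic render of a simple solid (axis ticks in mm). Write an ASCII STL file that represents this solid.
Reading the render: the shape is a wedge (ramp): 17 × 28 mm base, rising to 16 mm along the y=0 edge and sloping linearly to z=0 at y=28 (dimensions read to the nearest mm from the axis ticks). For the STL, each face is triangulated and given an outward normal.

solid part
  facet normal 0.0000 0.0000 -1.0000
    outer loop
      vertex 17.0 28.0 0.0
      vertex 17.0 0.0 0.0
      vertex 0.0 0.0 0.0
    endloop
  endfacet
  facet normal 0.0000 0.0000 -1.0000
    outer loop
      vertex 0.0 28.0 0.0
      vertex 17.0 28.0 0.0
      vertex 0.0 0.0 0.0
    endloop
  endfacet
  facet normal 0.0000 -1.0000 0.0000
    outer loop
      vertex 0.0 0.0 0.0
      vertex 17.0 0.0 0.0
      vertex 17.0 0.0 16.0
    endloop
  endfacet
  facet normal 0.0000 -1.0000 0.0000
    outer loop
      vertex 0.0 0.0 0.0
      vertex 17.0 0.0 16.0
      vertex 0.0 0.0 16.0
    endloop
  endfacet
  facet normal 0.0000 0.4961 0.8682
    outer loop
      vertex 0.0 0.0 16.0
      vertex 17.0 0.0 16.0
      vertex 17.0 28.0 0.0
    endloop
  endfacet
  facet normal 0.0000 0.4961 0.8682
    outer loop
      vertex 0.0 0.0 16.0
      vertex 17.0 28.0 0.0
      vertex 0.0 28.0 0.0
    endloop
  endfacet
  facet normal -1.0000 0.0000 0.0000
    outer loop
      vertex 0.0 0.0 16.0
      vertex 0.0 28.0 0.0
      vertex 0.0 0.0 0.0
    endloop
  endfacet
  facet normal 1.0000 0.0000 0.0000
    outer loop
      vertex 17.0 0.0 0.0
      vertex 17.0 28.0 0.0
      vertex 17.0 0.0 16.0
    endloop
  endfacet
endsolid part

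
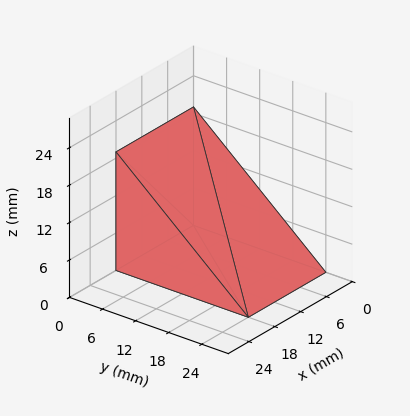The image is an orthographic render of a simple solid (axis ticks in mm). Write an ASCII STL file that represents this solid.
Reading the render: the shape is a wedge (ramp): 18 × 24 mm base, rising to 19 mm along the y=0 edge and sloping linearly to z=0 at y=24 (dimensions read to the nearest mm from the axis ticks). For the STL, each face is triangulated and given an outward normal.

solid part
  facet normal 0.0000 0.0000 -1.0000
    outer loop
      vertex 18.000 24.000 0.000
      vertex 18.000 0.000 0.000
      vertex 0.000 0.000 0.000
    endloop
  endfacet
  facet normal 0.0000 0.0000 -1.0000
    outer loop
      vertex 0.000 24.000 0.000
      vertex 18.000 24.000 0.000
      vertex 0.000 0.000 0.000
    endloop
  endfacet
  facet normal 0.0000 -1.0000 0.0000
    outer loop
      vertex 0.000 0.000 0.000
      vertex 18.000 0.000 0.000
      vertex 18.000 0.000 19.000
    endloop
  endfacet
  facet normal 0.0000 -1.0000 0.0000
    outer loop
      vertex 0.000 0.000 0.000
      vertex 18.000 0.000 19.000
      vertex 0.000 0.000 19.000
    endloop
  endfacet
  facet normal 0.0000 0.6207 0.7840
    outer loop
      vertex 0.000 0.000 19.000
      vertex 18.000 0.000 19.000
      vertex 18.000 24.000 0.000
    endloop
  endfacet
  facet normal 0.0000 0.6207 0.7840
    outer loop
      vertex 0.000 0.000 19.000
      vertex 18.000 24.000 0.000
      vertex 0.000 24.000 0.000
    endloop
  endfacet
  facet normal -1.0000 0.0000 0.0000
    outer loop
      vertex 0.000 0.000 19.000
      vertex 0.000 24.000 0.000
      vertex 0.000 0.000 0.000
    endloop
  endfacet
  facet normal 1.0000 0.0000 0.0000
    outer loop
      vertex 18.000 0.000 0.000
      vertex 18.000 24.000 0.000
      vertex 18.000 0.000 19.000
    endloop
  endfacet
endsolid part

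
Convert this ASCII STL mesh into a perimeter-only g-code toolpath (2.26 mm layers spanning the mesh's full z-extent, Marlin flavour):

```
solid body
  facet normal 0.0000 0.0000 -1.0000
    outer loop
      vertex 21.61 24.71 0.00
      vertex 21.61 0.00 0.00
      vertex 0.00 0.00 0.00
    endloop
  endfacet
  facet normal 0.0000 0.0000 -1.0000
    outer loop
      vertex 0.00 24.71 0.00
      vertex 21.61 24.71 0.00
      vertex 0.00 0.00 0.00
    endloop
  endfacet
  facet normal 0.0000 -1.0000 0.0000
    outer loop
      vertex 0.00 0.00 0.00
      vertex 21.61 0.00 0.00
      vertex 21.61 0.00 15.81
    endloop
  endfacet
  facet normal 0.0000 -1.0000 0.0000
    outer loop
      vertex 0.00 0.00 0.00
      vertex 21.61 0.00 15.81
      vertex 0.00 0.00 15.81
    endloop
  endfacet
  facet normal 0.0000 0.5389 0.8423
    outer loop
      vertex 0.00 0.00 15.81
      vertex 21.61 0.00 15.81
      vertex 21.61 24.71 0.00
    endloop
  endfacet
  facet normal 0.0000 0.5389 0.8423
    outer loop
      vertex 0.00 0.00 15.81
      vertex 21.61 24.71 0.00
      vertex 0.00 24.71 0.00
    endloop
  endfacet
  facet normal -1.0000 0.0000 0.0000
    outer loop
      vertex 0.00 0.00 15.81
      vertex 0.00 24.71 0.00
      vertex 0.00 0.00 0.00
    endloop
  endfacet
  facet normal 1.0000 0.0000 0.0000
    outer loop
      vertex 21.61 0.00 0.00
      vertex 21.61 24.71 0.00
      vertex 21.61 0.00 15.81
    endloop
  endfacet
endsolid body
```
; perimeter-only toolpath
G21 ; units = mm
G90 ; absolute positioning
G28 ; home
; layer 1
G0 Z2.26
G0 X0.00 Y0.00
G1 X21.61 Y0.00
G1 X21.61 Y21.18
G1 X0.00 Y21.18
G1 X0.00 Y0.00
; layer 2
G0 Z4.52
G0 X0.00 Y0.00
G1 X21.61 Y0.00
G1 X21.61 Y17.65
G1 X0.00 Y17.65
G1 X0.00 Y0.00
; layer 3
G0 Z6.78
G0 X0.00 Y0.00
G1 X21.61 Y0.00
G1 X21.61 Y14.12
G1 X0.00 Y14.12
G1 X0.00 Y0.00
; layer 4
G0 Z9.03
G0 X0.00 Y0.00
G1 X21.61 Y0.00
G1 X21.61 Y10.59
G1 X0.00 Y10.59
G1 X0.00 Y0.00
; layer 5
G0 Z11.29
G0 X0.00 Y0.00
G1 X21.61 Y0.00
G1 X21.61 Y7.06
G1 X0.00 Y7.06
G1 X0.00 Y0.00
; layer 6
G0 Z13.55
G0 X0.00 Y0.00
G1 X21.61 Y0.00
G1 X21.61 Y3.53
G1 X0.00 Y3.53
G1 X0.00 Y0.00
M2 ; end

The solid is a wedge (ramp): 21.6 × 24.7 mm base, rising to 15.8 mm along the y=0 edge and sloping linearly to z=0 at y=24.7. Slicing at Δz = 2.26 mm — 7 equal slices spanning the solid's height, so layer i sits at z = i·h/7 — gives 6 non-empty perimeters. Each is a 4-segment closed polygon; G0 lifts to the layer z and rapids to the start vertex, then G1 traces the edges. The cross-section shrinks linearly with z (the slice at the apex is degenerate and omitted).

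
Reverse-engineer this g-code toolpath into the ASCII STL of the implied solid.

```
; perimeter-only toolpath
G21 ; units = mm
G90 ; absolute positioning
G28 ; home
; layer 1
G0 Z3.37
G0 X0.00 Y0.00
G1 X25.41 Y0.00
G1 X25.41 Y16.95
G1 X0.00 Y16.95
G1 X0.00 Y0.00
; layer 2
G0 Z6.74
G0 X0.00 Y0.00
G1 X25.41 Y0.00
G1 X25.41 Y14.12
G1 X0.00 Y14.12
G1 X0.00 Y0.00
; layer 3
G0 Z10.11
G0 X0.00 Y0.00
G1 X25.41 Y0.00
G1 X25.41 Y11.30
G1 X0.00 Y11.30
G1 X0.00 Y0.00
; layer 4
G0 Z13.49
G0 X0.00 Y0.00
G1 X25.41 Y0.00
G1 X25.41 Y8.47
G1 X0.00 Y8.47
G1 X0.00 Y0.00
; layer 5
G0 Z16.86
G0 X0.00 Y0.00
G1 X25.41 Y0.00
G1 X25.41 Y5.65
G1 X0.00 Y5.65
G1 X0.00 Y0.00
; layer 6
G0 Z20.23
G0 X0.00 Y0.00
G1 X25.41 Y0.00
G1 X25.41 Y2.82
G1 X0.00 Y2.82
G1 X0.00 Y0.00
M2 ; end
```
solid part
  facet normal 0.0000 0.0000 -1.0000
    outer loop
      vertex 25.41 19.77 0.00
      vertex 25.41 0.00 0.00
      vertex 0.00 0.00 0.00
    endloop
  endfacet
  facet normal 0.0000 0.0000 -1.0000
    outer loop
      vertex 0.00 19.77 0.00
      vertex 25.41 19.77 0.00
      vertex 0.00 0.00 0.00
    endloop
  endfacet
  facet normal 0.0000 -1.0000 0.0000
    outer loop
      vertex 0.00 0.00 0.00
      vertex 25.41 0.00 0.00
      vertex 25.41 0.00 23.60
    endloop
  endfacet
  facet normal 0.0000 -1.0000 0.0000
    outer loop
      vertex 0.00 0.00 0.00
      vertex 25.41 0.00 23.60
      vertex 0.00 0.00 23.60
    endloop
  endfacet
  facet normal 0.0000 0.7666 0.6422
    outer loop
      vertex 0.00 0.00 23.60
      vertex 25.41 0.00 23.60
      vertex 25.41 19.77 0.00
    endloop
  endfacet
  facet normal 0.0000 0.7666 0.6422
    outer loop
      vertex 0.00 0.00 23.60
      vertex 25.41 19.77 0.00
      vertex 0.00 19.77 0.00
    endloop
  endfacet
  facet normal -1.0000 0.0000 0.0000
    outer loop
      vertex 0.00 0.00 23.60
      vertex 0.00 19.77 0.00
      vertex 0.00 0.00 0.00
    endloop
  endfacet
  facet normal 1.0000 0.0000 0.0000
    outer loop
      vertex 25.41 0.00 0.00
      vertex 25.41 19.77 0.00
      vertex 25.41 0.00 23.60
    endloop
  endfacet
endsolid part

The G0 Z moves step by Δz≈3.37 mm. The G1 loops shrink linearly with z, so the solid tapers from its base footprint up to z≈23.6. Closing with a flat bottom cap and the tapered top and triangulating gives 8 facets — a wedge (ramp): 25.4 × 19.8 mm base, rising to 23.6 mm along the y=0 edge and sloping linearly to z=0 at y=19.8.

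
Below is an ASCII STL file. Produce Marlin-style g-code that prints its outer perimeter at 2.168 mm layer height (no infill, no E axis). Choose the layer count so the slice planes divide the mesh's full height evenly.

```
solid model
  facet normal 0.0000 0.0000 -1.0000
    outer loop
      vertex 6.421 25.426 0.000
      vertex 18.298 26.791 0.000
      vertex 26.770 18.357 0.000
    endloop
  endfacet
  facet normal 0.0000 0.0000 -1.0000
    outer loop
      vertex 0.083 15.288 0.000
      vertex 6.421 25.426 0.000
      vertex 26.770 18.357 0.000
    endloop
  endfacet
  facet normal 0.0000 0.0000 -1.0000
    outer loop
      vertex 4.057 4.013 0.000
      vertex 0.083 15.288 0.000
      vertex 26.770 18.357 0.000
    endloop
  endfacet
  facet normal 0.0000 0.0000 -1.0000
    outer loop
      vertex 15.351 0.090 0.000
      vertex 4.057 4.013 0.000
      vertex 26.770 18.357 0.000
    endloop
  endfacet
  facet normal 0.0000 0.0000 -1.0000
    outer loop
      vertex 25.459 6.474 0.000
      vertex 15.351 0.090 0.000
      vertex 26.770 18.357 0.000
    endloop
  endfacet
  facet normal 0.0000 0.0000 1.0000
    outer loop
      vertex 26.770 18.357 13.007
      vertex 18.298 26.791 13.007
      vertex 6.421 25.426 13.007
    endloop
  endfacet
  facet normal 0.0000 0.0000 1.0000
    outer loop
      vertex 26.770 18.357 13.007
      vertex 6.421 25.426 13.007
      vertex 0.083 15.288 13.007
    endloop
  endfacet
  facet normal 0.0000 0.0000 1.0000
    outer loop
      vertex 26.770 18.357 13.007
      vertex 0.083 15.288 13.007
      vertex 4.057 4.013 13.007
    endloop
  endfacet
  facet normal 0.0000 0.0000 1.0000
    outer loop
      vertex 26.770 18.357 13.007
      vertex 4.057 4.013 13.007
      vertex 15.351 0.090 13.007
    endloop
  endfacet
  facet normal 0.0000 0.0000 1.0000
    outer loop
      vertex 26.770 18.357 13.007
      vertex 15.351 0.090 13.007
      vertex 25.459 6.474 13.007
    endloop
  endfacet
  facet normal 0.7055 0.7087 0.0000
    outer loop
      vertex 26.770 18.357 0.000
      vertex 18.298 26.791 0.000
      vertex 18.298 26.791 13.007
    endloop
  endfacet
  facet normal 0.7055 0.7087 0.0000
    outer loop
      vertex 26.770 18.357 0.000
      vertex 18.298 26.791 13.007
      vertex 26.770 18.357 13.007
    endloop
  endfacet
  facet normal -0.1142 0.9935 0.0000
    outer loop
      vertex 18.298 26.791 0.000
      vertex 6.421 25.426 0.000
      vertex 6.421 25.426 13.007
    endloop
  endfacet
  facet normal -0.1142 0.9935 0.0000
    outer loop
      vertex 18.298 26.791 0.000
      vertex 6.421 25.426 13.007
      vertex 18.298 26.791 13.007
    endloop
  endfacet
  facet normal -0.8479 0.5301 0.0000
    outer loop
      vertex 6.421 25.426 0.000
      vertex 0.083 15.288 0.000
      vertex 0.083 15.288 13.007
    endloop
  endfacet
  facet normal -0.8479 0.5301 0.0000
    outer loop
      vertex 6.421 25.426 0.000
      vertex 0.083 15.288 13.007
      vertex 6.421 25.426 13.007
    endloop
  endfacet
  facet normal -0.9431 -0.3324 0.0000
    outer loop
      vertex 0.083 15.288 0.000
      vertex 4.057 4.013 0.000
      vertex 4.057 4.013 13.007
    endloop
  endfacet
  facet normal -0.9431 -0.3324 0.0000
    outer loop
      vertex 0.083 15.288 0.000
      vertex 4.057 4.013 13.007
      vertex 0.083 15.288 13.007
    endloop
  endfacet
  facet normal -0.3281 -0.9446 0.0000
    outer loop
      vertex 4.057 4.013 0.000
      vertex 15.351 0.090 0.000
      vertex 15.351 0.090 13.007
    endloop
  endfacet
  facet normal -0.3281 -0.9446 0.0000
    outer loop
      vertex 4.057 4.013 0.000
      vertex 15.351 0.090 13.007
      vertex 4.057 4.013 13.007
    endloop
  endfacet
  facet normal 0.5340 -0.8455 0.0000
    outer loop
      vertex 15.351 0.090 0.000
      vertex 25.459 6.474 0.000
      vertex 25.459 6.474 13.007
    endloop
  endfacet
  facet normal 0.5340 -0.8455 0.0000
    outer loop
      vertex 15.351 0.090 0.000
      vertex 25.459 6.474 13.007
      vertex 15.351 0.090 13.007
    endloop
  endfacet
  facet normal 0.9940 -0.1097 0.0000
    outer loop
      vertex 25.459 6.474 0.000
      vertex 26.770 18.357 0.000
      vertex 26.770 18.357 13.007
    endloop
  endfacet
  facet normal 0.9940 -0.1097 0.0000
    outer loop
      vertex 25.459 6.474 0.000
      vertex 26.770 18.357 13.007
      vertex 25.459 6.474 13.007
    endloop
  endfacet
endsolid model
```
; perimeter-only toolpath
G21 ; units = mm
G90 ; absolute positioning
G28 ; home
; layer 1
G0 Z2.168
G0 X26.770 Y18.357
G1 X18.298 Y26.791
G1 X6.421 Y25.426
G1 X0.083 Y15.288
G1 X4.057 Y4.013
G1 X15.351 Y0.090
G1 X25.459 Y6.474
G1 X26.770 Y18.357
; layer 2
G0 Z4.336
G0 X26.770 Y18.357
G1 X18.298 Y26.791
G1 X6.421 Y25.426
G1 X0.083 Y15.288
G1 X4.057 Y4.013
G1 X15.351 Y0.090
G1 X25.459 Y6.474
G1 X26.770 Y18.357
; layer 3
G0 Z6.503
G0 X26.770 Y18.357
G1 X18.298 Y26.791
G1 X6.421 Y25.426
G1 X0.083 Y15.288
G1 X4.057 Y4.013
G1 X15.351 Y0.090
G1 X25.459 Y6.474
G1 X26.770 Y18.357
; layer 4
G0 Z8.671
G0 X26.770 Y18.357
G1 X18.298 Y26.791
G1 X6.421 Y25.426
G1 X0.083 Y15.288
G1 X4.057 Y4.013
G1 X15.351 Y0.090
G1 X25.459 Y6.474
G1 X26.770 Y18.357
; layer 5
G0 Z10.839
G0 X26.770 Y18.357
G1 X18.298 Y26.791
G1 X6.421 Y25.426
G1 X0.083 Y15.288
G1 X4.057 Y4.013
G1 X15.351 Y0.090
G1 X25.459 Y6.474
G1 X26.770 Y18.357
; layer 6
G0 Z13.007
G0 X26.770 Y18.357
G1 X18.298 Y26.791
G1 X6.421 Y25.426
G1 X0.083 Y15.288
G1 X4.057 Y4.013
G1 X15.351 Y0.090
G1 X25.459 Y6.474
G1 X26.770 Y18.357
M2 ; end

The solid is a regular 7-sided prism (a cylinder approximated with 7 flat sides), circumscribed radius ≈ 13.8 mm, height ≈ 13 mm. Slicing at Δz = 2.168 mm — 6 equal slices spanning the solid's height, so layer i sits at z = i·h/6 — gives 6 non-empty perimeters. Each is a 7-segment closed polygon; G0 lifts to the layer z and rapids to the start vertex, then G1 traces the edges.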